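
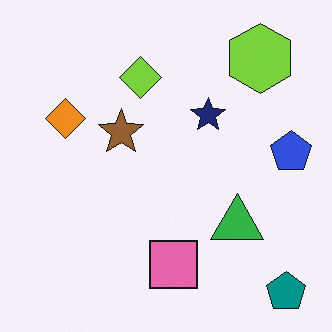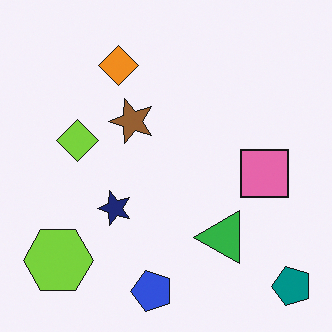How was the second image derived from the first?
The image was transposed (reflected across the top-left ↔ bottom-right diagonal).

Shapes have swapped their row and column positions — what was in the top-right is now in the bottom-left — a diagonal reflection.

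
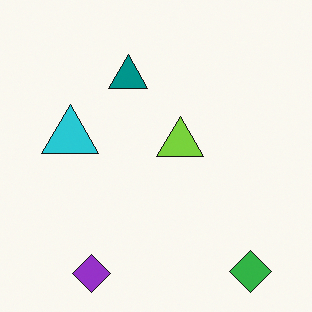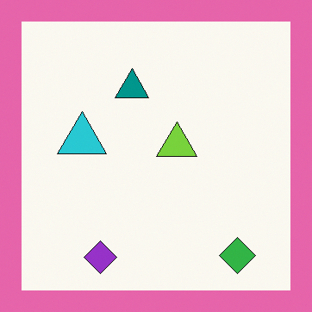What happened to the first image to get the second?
The transformation is: framed with a pink border.

A solid pink frame runs around the edge of the second image, with the content slightly shrunk inside it.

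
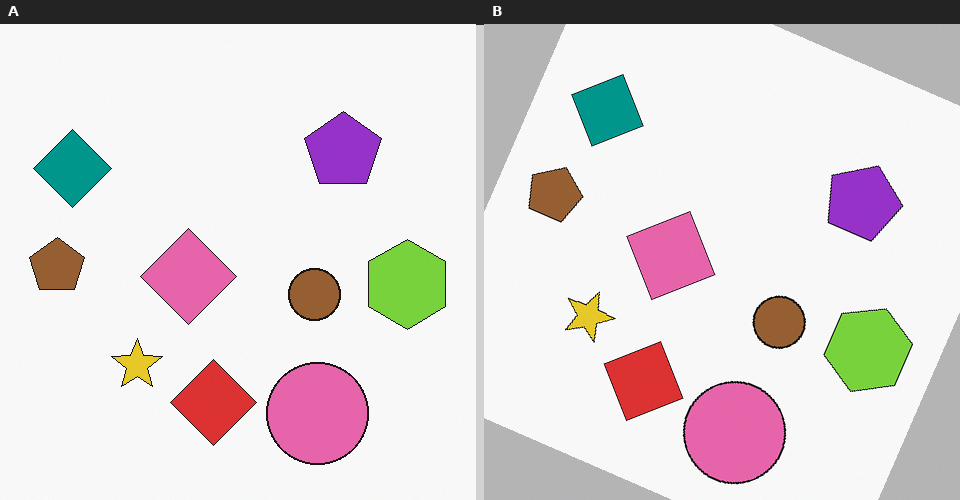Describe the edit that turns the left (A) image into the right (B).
The right (B) image is the left (A) rotated clockwise by a clearly visible amount.

Every shape is tilted by the same angle and the image corners show triangular fill wedges — a whole-image rotation by a non-right angle.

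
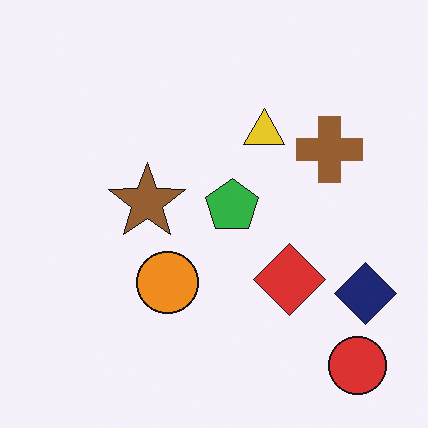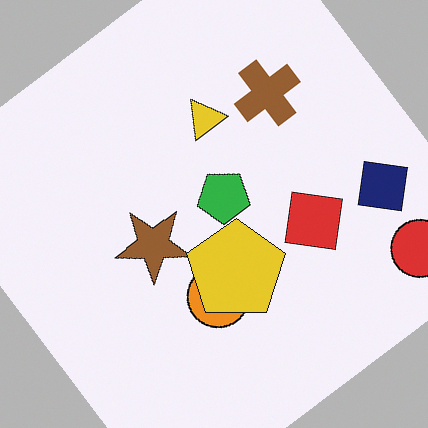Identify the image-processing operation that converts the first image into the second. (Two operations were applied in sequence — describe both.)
The transformation is: rotated counter-clockwise by a large amount — several tens of degrees, then overlaid with an additional yellow pentagon.

Every shape is tilted by the same angle and the image corners show triangular fill wedges — a whole-image rotation by a non-right angle. A yellow pentagon appears in the second image that is absent from the first.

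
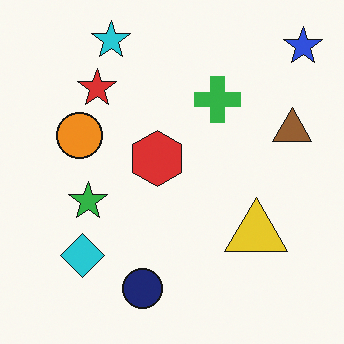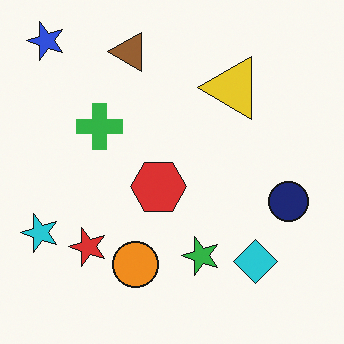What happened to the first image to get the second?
The second image is the first rotated 90° counter-clockwise.

The blue star sits in the top-right of the first image and the top-left of the second — consistent with a whole-image 90° counter-clockwise rotation.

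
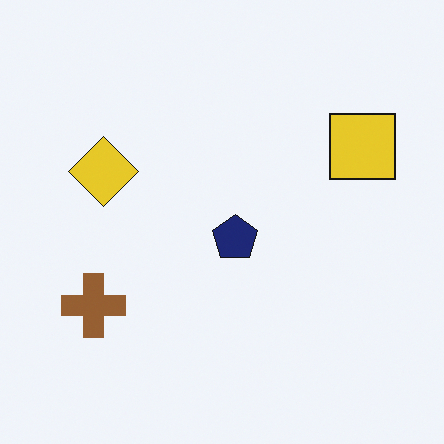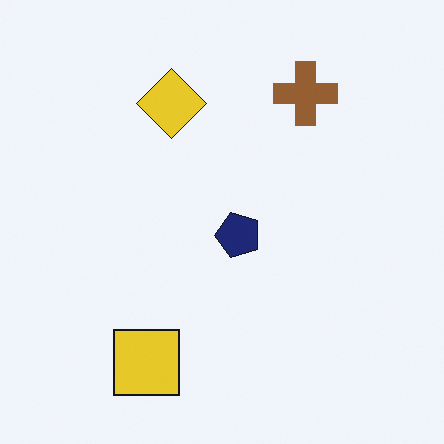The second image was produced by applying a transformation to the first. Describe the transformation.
This is the original image transposed (reflected across the top-left ↔ bottom-right diagonal).

Shapes have swapped their row and column positions — what was in the top-right is now in the bottom-left — a diagonal reflection.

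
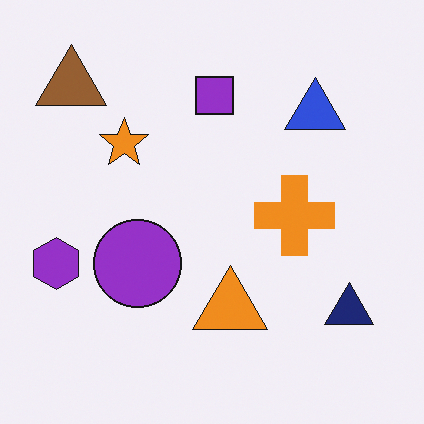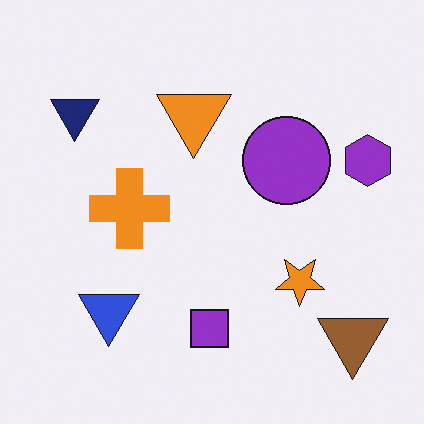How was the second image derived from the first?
It was rotated 180°.

The brown triangle sits in the top-left of the first image and the bottom-right of the second — consistent with a whole-image 180° rotation.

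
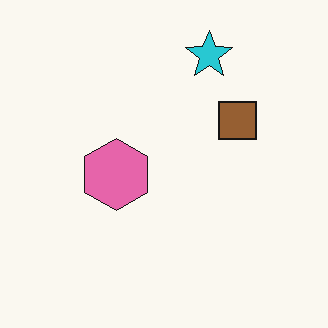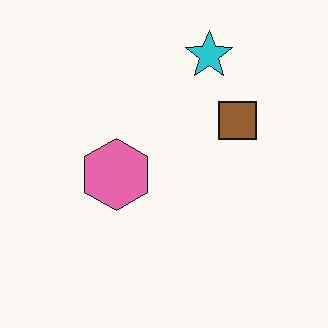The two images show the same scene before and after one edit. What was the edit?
Given moderate JPEG compression.

Blocky 8×8 compression artifacts appear around shape edges and the flat background shows ringing — characteristic JPEG degradation.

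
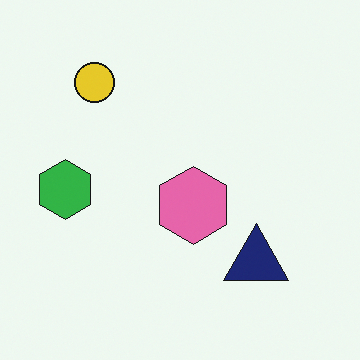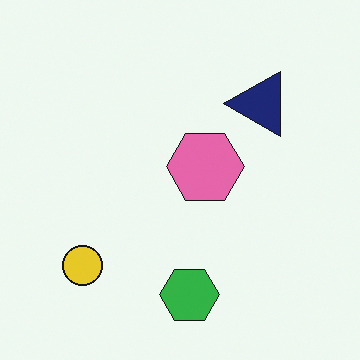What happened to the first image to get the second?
Rotated 90° counter-clockwise.

The yellow circle sits in the top-left of the first image and the bottom-left of the second — consistent with a whole-image 90° counter-clockwise rotation.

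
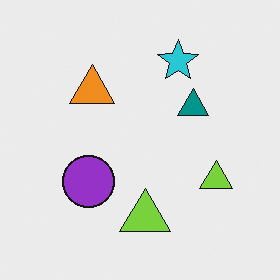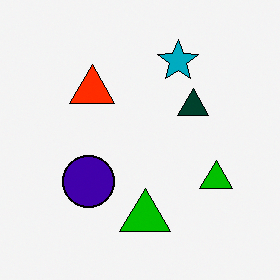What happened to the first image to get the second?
This is the original image boosted in contrast.

Tones are pushed away from mid-grey across the whole image — a global contrast change.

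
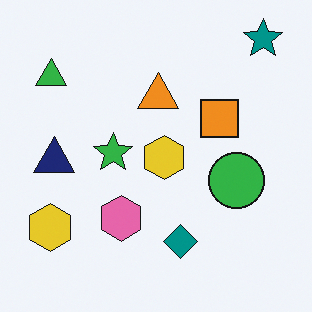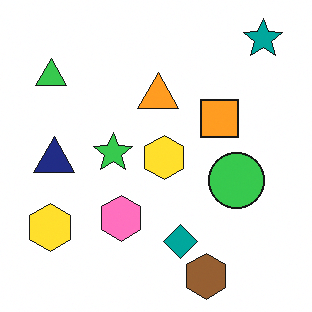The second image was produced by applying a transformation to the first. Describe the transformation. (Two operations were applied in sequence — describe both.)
Brightened a little, then overlaid with an additional brown hexagon.

Every pixel — background and shapes alike — is uniformly brightened. A brown hexagon appears in the second image that is absent from the first.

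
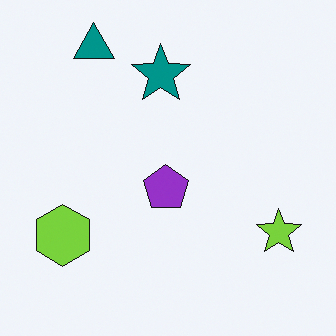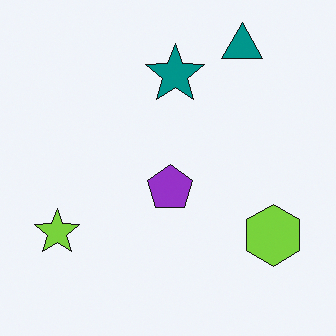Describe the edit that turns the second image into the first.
This is the original image flipped horizontally (left ↔ right).

The lime star is in the bottom-left of the second image and the bottom-right of the first — shapes on opposite sides of the vertical midline have swapped in a mirror flip.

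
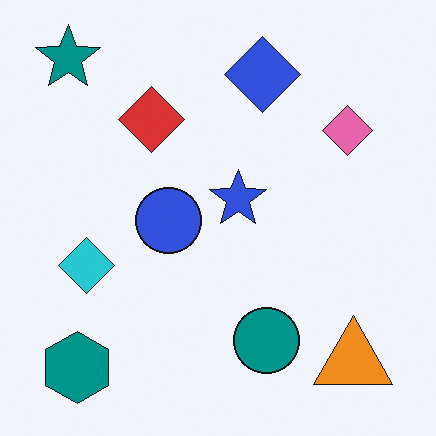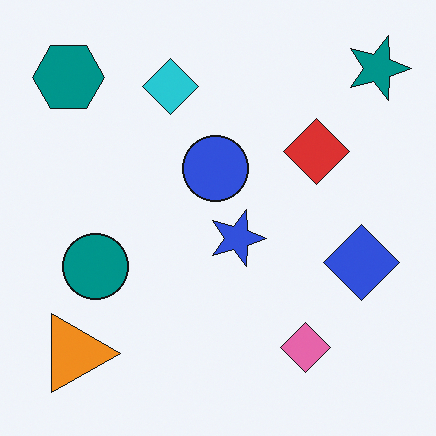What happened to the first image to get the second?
The image was rotated 90° clockwise.

The teal star sits in the top-left of the first image and the top-right of the second — consistent with a whole-image 90° clockwise rotation.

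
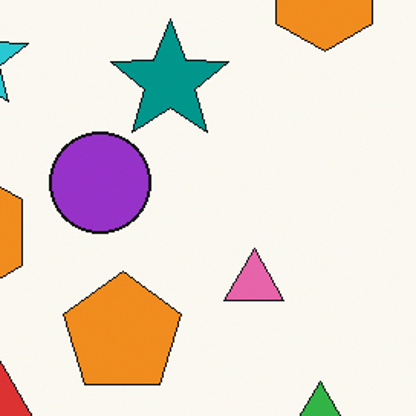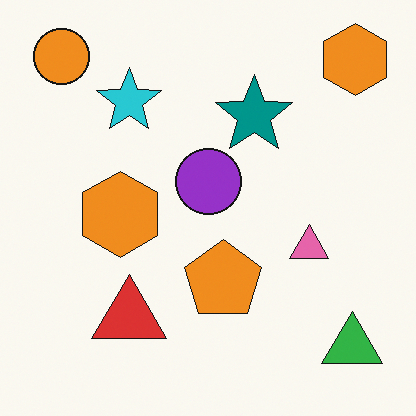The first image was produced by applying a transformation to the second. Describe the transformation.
This is the original image cropped to a modestly smaller region and rescaled.

The visible shapes are larger and the field of view is narrower; shapes near the original edges may be partly or wholly outside the frame — a crop-and-rescale.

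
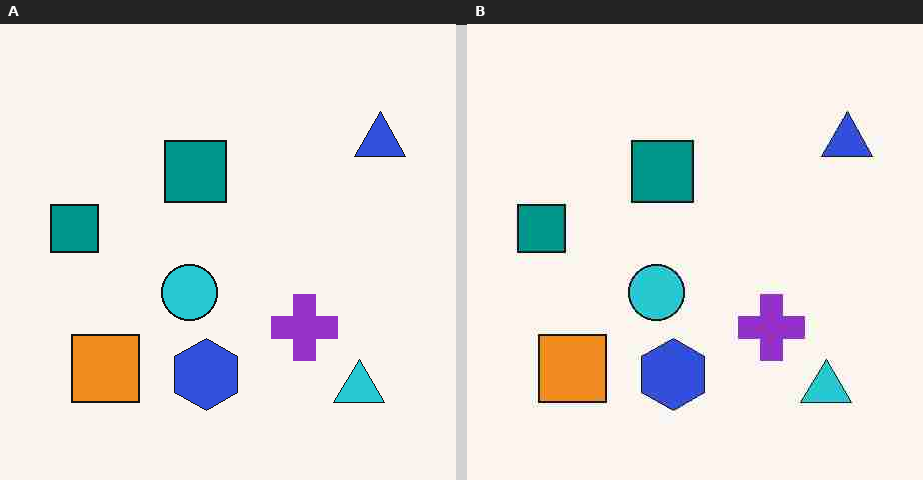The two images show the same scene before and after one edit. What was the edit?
This is the original image degraded with heavy JPEG compression.

Blocky 8×8 compression artifacts appear around shape edges and the flat background shows ringing — characteristic JPEG degradation.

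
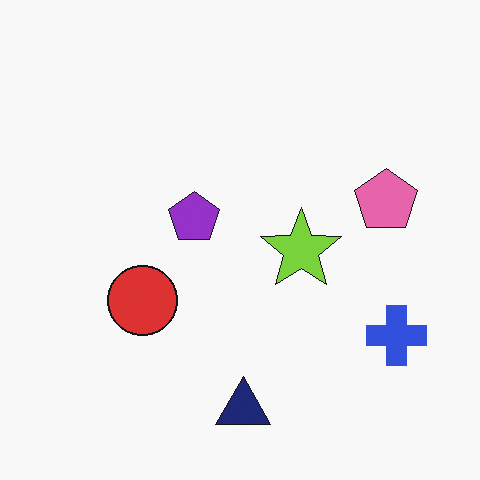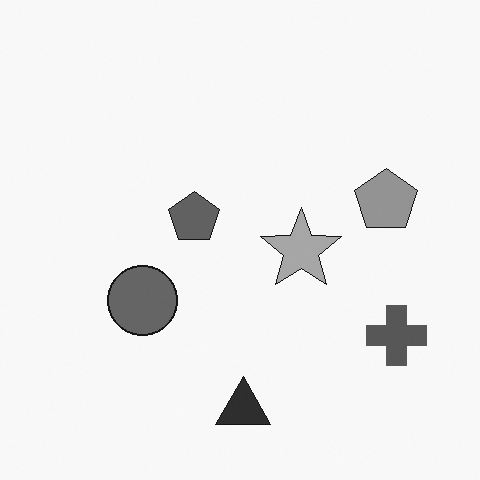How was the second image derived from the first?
The second image is the first converted to grayscale.

All color is removed — every shape is now a shade of grey.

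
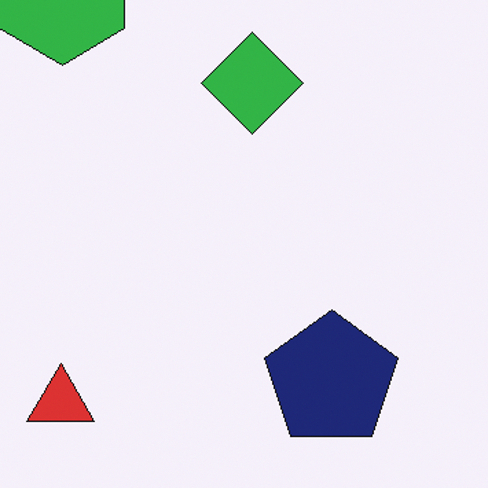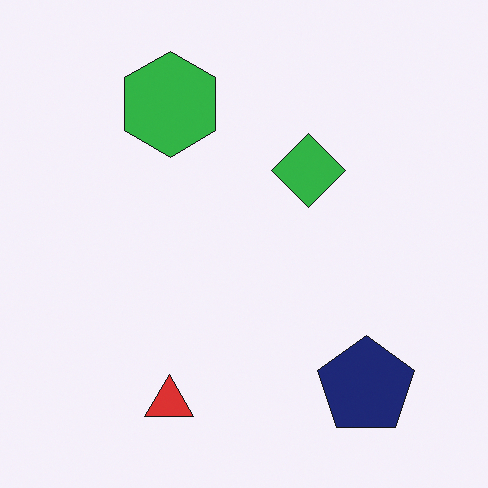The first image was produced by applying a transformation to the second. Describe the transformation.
It was cropped slightly and scaled back up.

The visible shapes are larger and the field of view is narrower; shapes near the original edges may be partly or wholly outside the frame — a crop-and-rescale.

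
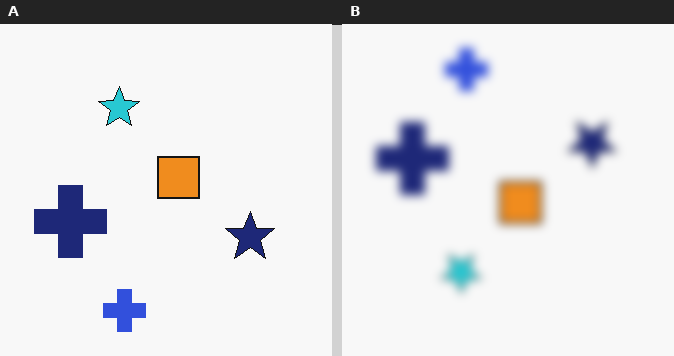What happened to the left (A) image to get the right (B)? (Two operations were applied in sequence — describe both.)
Noticeably gaussian-blurred, then flipped vertically (top ↔ bottom).

Shape edges and outlines are uniformly softened across the whole image. The blue cross is in the bottom of the left (A) image and the top of the right (B) — shapes on opposite sides of the horizontal midline have swapped in a mirror flip.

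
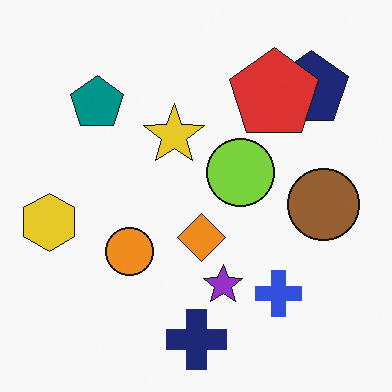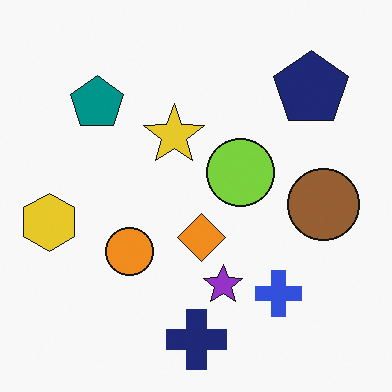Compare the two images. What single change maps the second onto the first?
Overlaid with an additional red pentagon.

A red pentagon appears in the first image that is absent from the second.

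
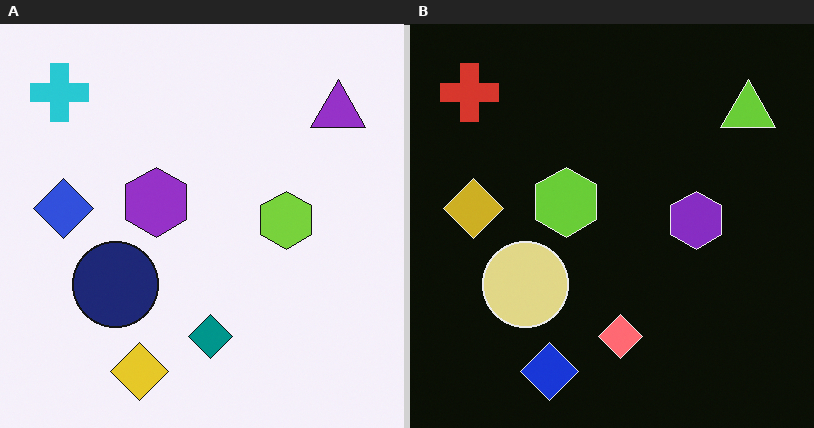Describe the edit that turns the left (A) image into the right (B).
This is the original image color-inverted (negative).

The light background has become dark and every shape's color is its complement — a photographic negative.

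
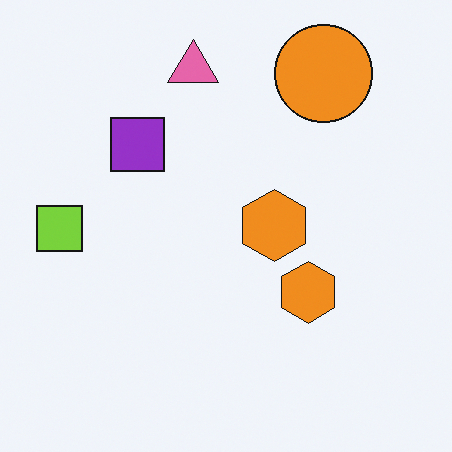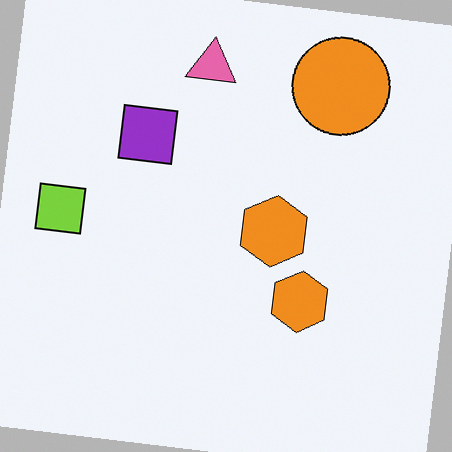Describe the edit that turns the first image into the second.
The second image is the first rotated clockwise by a small amount.

Every shape is tilted by the same angle and the image corners show triangular fill wedges — a whole-image rotation by a non-right angle.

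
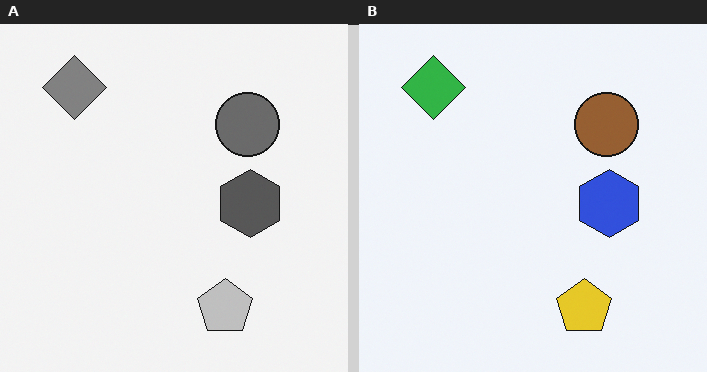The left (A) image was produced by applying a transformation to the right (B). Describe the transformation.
The left (A) image is the right (B) converted to grayscale.

All color is removed — every shape is now a shade of grey.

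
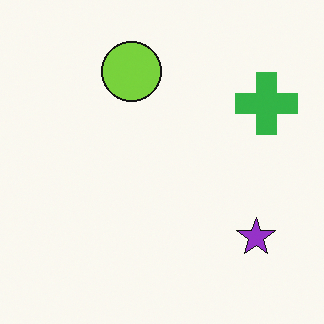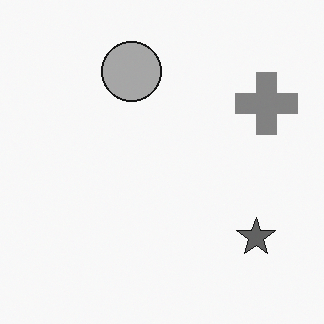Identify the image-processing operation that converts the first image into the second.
The image was converted to grayscale.

All color is removed — every shape is now a shade of grey.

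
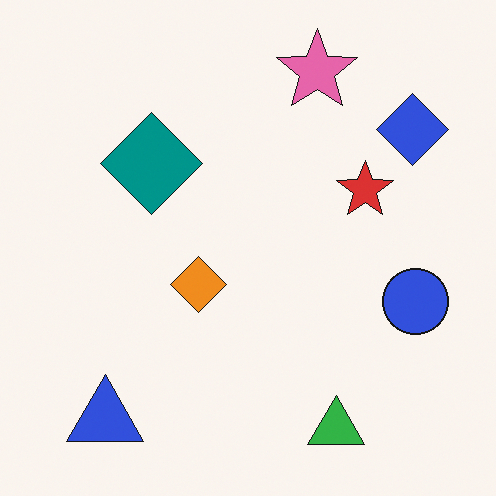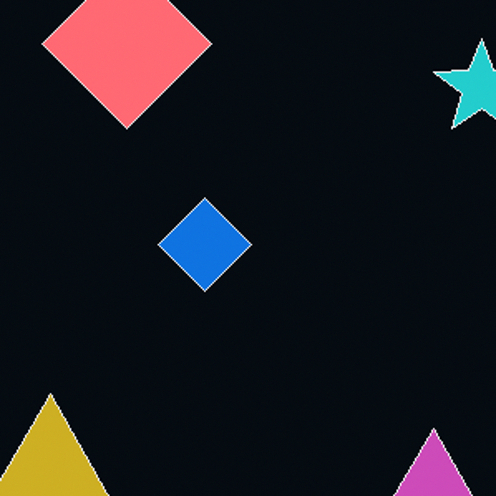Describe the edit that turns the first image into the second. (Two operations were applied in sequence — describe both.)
It was cropped to a noticeably smaller region and rescaled, then color-inverted (negative).

The visible shapes are larger and the field of view is narrower; shapes near the original edges may be partly or wholly outside the frame — a crop-and-rescale. The light background has become dark and every shape's color is its complement — a photographic negative.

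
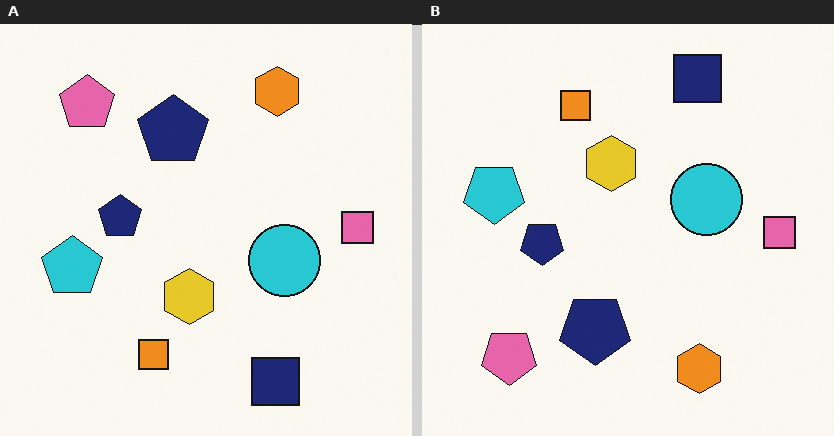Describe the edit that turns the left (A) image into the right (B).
This is the original image flipped vertically (top ↔ bottom).

The navy square is in the bottom-right of the left (A) image and the top-right of the right (B) — shapes on opposite sides of the horizontal midline have swapped in a mirror flip.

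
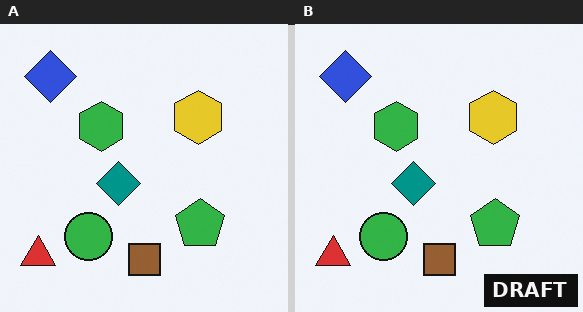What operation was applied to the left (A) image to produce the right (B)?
The right (B) image is the left (A) watermarked with the text "DRAFT" in the lower-right corner.

A dark label reading "DRAFT" appears in the lower-right corner.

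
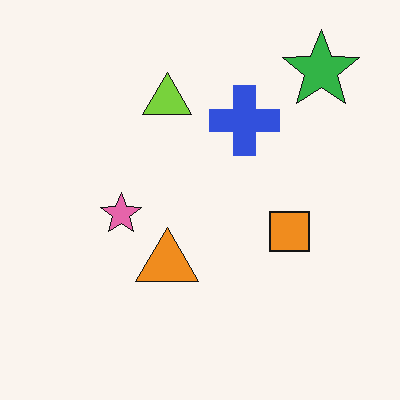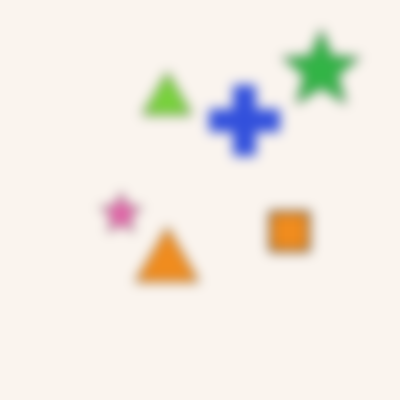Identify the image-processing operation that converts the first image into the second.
The transformation is: strongly gaussian-blurred.

Shape edges and outlines are uniformly softened across the whole image.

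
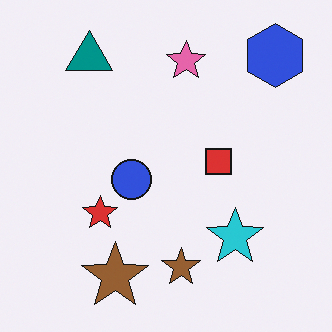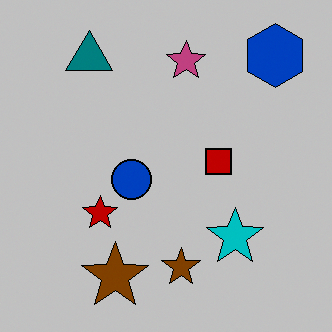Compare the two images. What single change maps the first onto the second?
The second image is the first heavily posterized to just a handful of flat colors.

Each flat color has snapped to a coarser quantized level — most visibly, the near-white background has dropped to a flat grey.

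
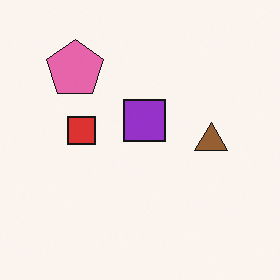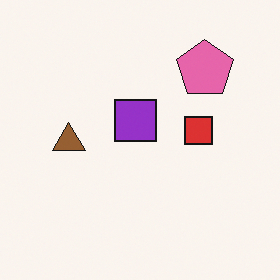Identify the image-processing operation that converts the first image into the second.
It was flipped horizontally (left ↔ right).

The brown triangle is in the right of the first image and the left of the second — shapes on opposite sides of the vertical midline have swapped in a mirror flip.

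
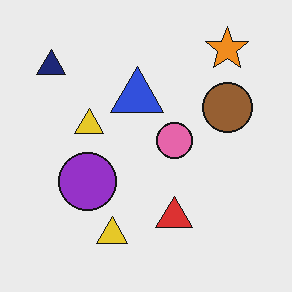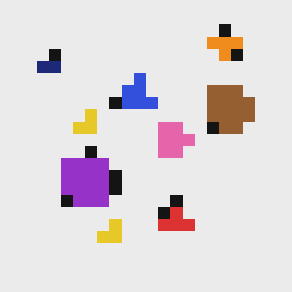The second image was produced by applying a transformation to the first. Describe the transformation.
Heavily pixelated into large blocks.

Shapes are reduced to large square blocks; fine edges and outlines are lost — a downscale-then-upscale (mosaic) effect.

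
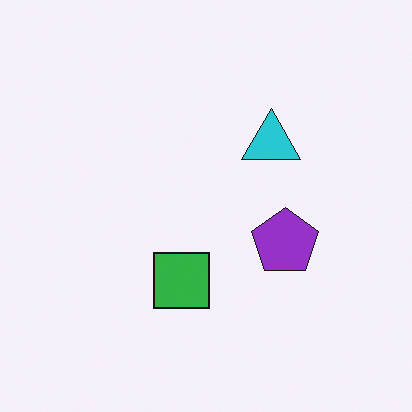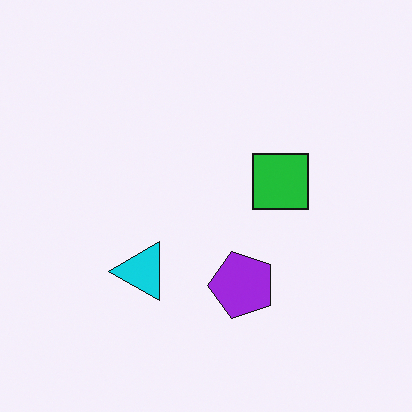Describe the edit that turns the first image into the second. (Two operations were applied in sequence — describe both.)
Transposed (reflected across the top-left ↔ bottom-right diagonal), then slightly oversaturated.

Shapes have swapped their row and column positions — what was in the top-right is now in the bottom-left — a diagonal reflection. All colors are more vivid — a global saturation change.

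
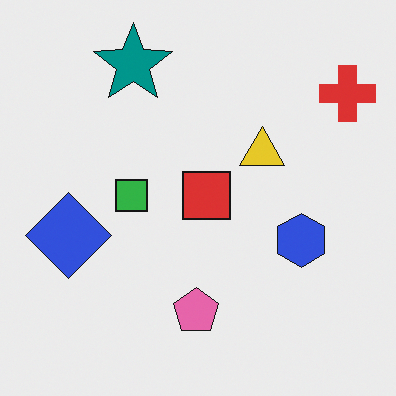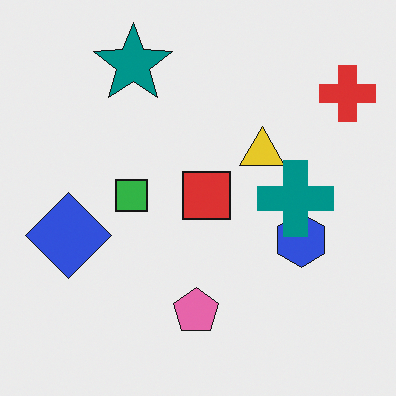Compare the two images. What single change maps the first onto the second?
This is the original image overlaid with an additional teal cross.

A teal cross appears in the second image that is absent from the first.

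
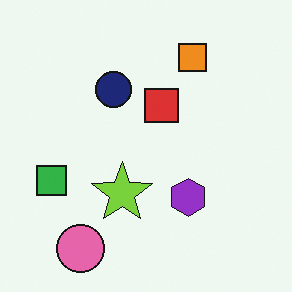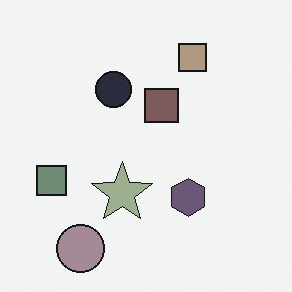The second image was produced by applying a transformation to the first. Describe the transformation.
This is the original image heavily desaturated.

All colors are more muted and greyish — a global saturation change.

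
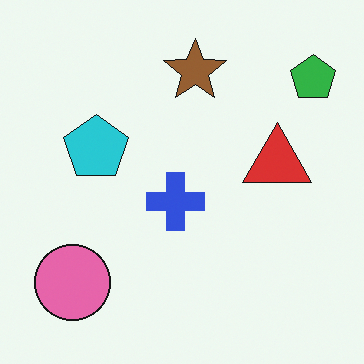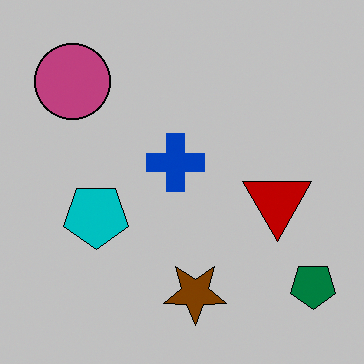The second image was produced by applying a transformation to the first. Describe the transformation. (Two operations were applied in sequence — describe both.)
This is the original image aggressively posterized, then flipped vertically (top ↔ bottom).

Each flat color has snapped to a coarser quantized level — most visibly, the near-white background has dropped to a flat grey. The brown star is in the top of the first image and the bottom of the second — shapes on opposite sides of the horizontal midline have swapped in a mirror flip.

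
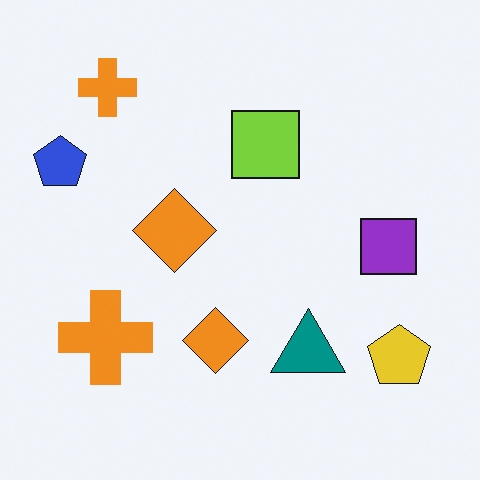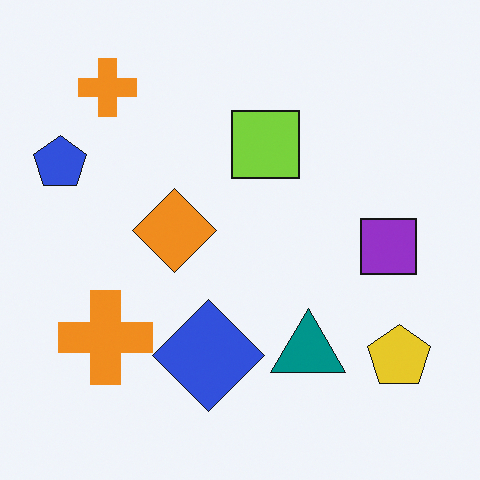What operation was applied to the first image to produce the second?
The second image is the first overlaid with an additional blue diamond.

A blue diamond appears in the second image that is absent from the first.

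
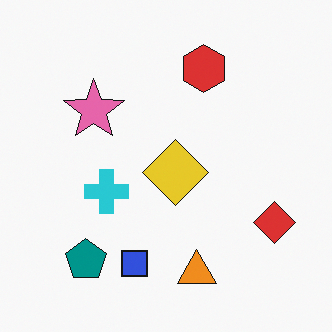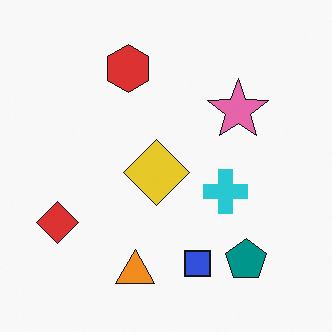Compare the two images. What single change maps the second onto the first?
It was flipped horizontally (left ↔ right).

The red diamond is in the bottom-left of the second image and the bottom-right of the first — shapes on opposite sides of the vertical midline have swapped in a mirror flip.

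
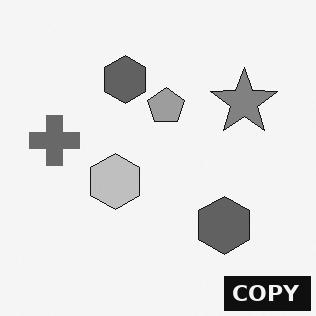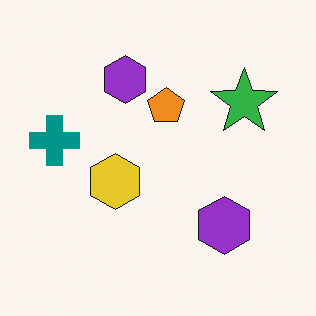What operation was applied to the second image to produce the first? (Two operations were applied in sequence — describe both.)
It was converted to grayscale, then watermarked with the text "COPY" in the lower-right corner.

All color is removed — every shape is now a shade of grey. A dark label reading "COPY" appears in the lower-right corner.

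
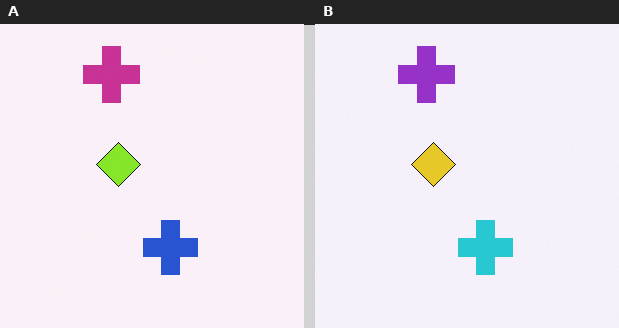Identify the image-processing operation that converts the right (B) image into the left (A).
The image was hue-shifted by a small amount.

Every shape's color has rotated by the same amount around the hue wheel — a uniform hue shift.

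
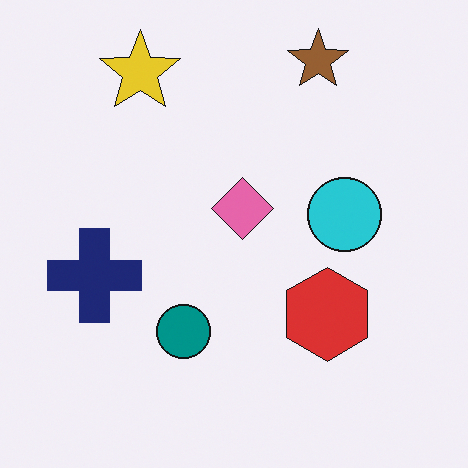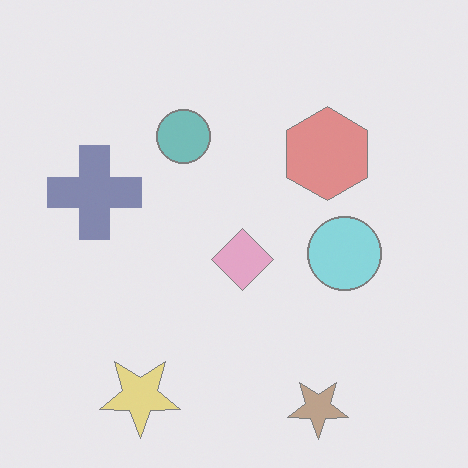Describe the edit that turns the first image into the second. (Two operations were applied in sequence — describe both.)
It was given much lower contrast, then flipped vertically (top ↔ bottom).

Tones are pushed toward mid-grey across the whole image — a global contrast change. The brown star is in the top-right of the first image and the bottom-right of the second — shapes on opposite sides of the horizontal midline have swapped in a mirror flip.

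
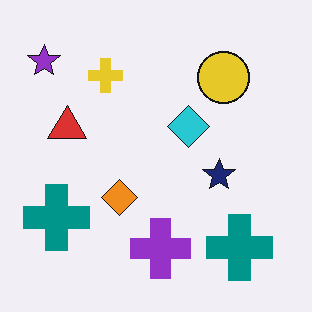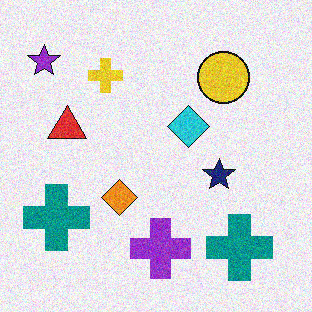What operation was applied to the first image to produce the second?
The transformation is: degraded with moderate additive noise.

Random speckle covers the whole image, including the flat background.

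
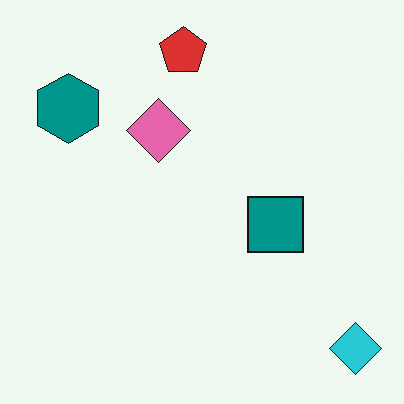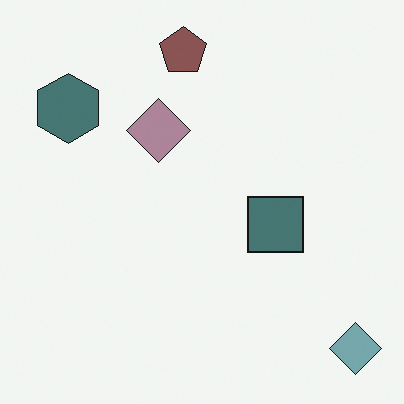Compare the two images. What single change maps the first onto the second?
The image was heavily desaturated.

All colors are more muted and greyish — a global saturation change.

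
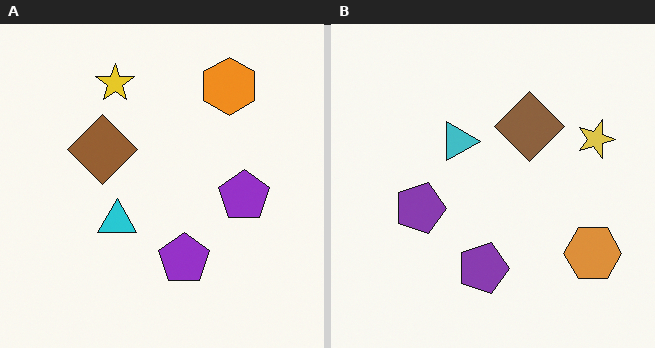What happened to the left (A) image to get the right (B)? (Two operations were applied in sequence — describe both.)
It was rotated 90° clockwise, then slightly desaturated.

The orange hexagon sits in the top-right of the left (A) image and the bottom-right of the right (B) — consistent with a whole-image 90° clockwise rotation. All colors are more muted and greyish — a global saturation change.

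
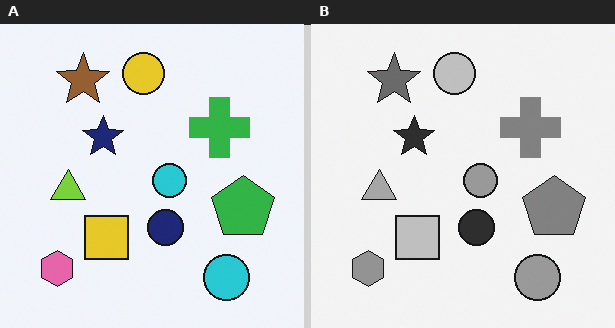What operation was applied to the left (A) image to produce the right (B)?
Converted to grayscale.

All color is removed — every shape is now a shade of grey.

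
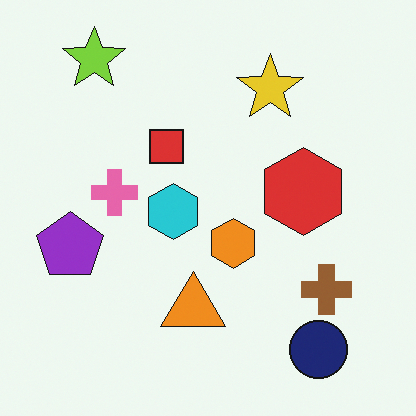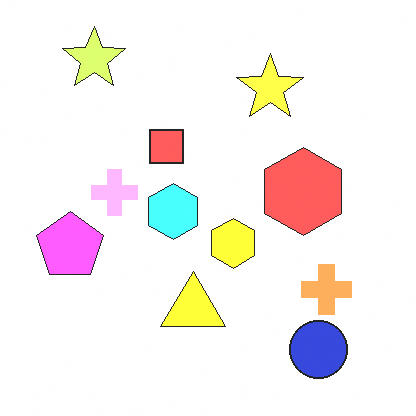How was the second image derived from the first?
The second image is the first brightened a lot.

Every pixel — background and shapes alike — is uniformly brightened.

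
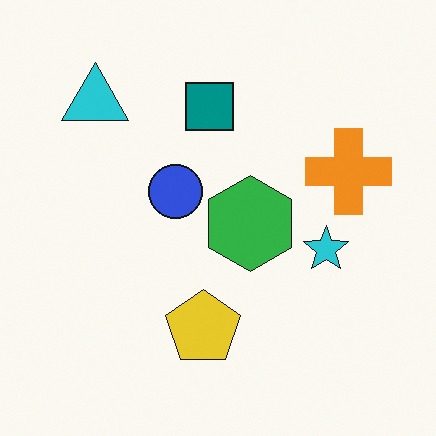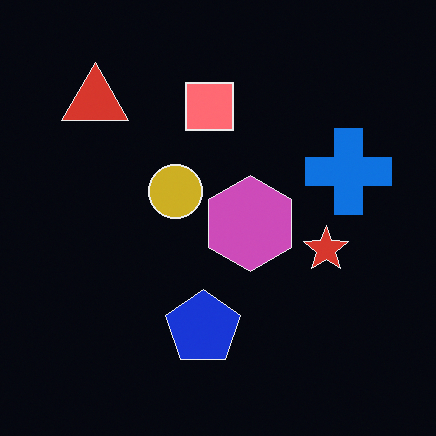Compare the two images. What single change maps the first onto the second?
The second image is the first color-inverted (negative).

The light background has become dark and every shape's color is its complement — a photographic negative.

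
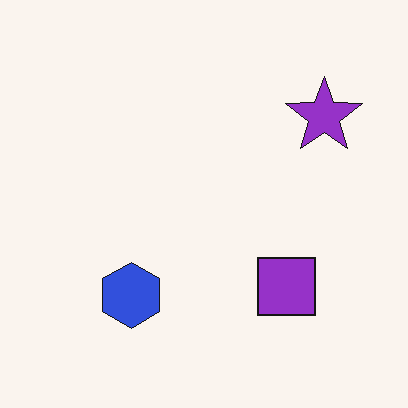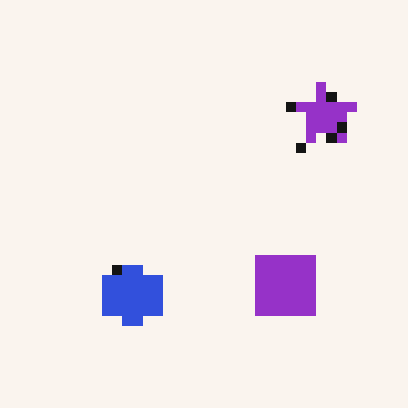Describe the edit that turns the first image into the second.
The transformation is: coarsely pixelated.

Shapes are reduced to large square blocks; fine edges and outlines are lost — a downscale-then-upscale (mosaic) effect.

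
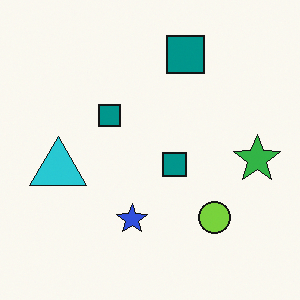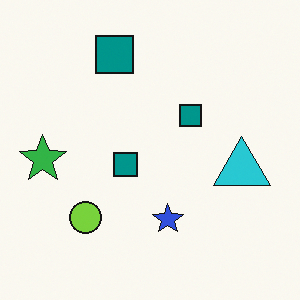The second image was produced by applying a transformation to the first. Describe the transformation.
This is the original image flipped horizontally (left ↔ right).

The green star is in the right of the first image and the left of the second — shapes on opposite sides of the vertical midline have swapped in a mirror flip.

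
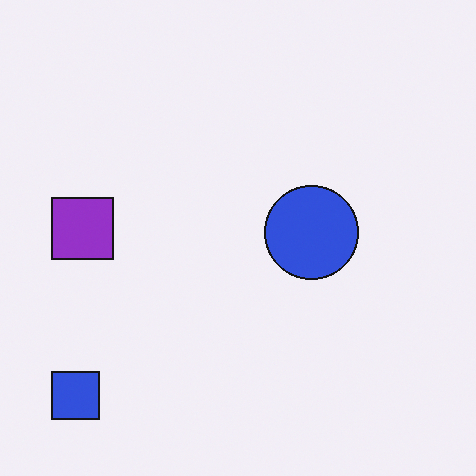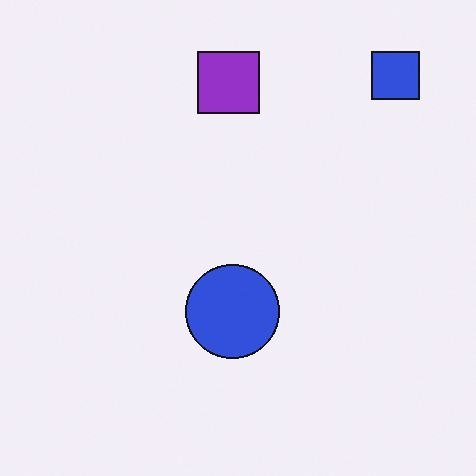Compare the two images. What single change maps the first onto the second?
Transposed (reflected across the top-left ↔ bottom-right diagonal).

Shapes have swapped their row and column positions — what was in the top-right is now in the bottom-left — a diagonal reflection.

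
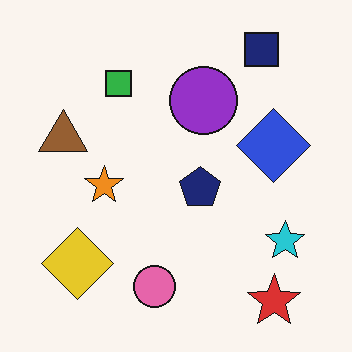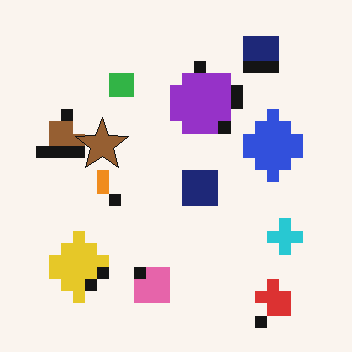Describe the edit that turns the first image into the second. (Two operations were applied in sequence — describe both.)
The image was heavily pixelated into large blocks, then overlaid with an additional brown star.

Shapes are reduced to large square blocks; fine edges and outlines are lost — a downscale-then-upscale (mosaic) effect. A brown star appears in the second image that is absent from the first.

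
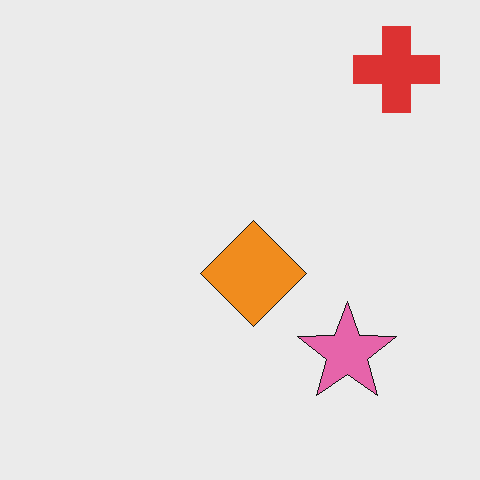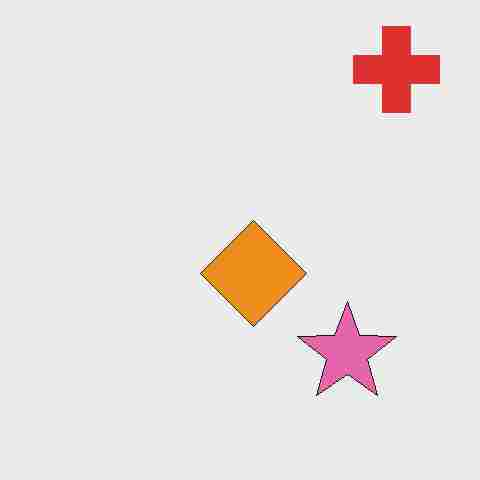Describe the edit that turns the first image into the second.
The transformation is: heavily JPEG-compressed with obvious blocking artifacts.

Blocky 8×8 compression artifacts appear around shape edges and the flat background shows ringing — characteristic JPEG degradation.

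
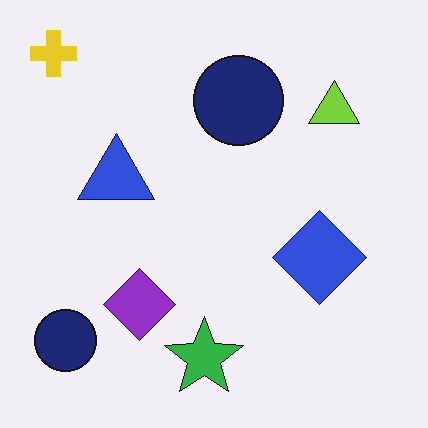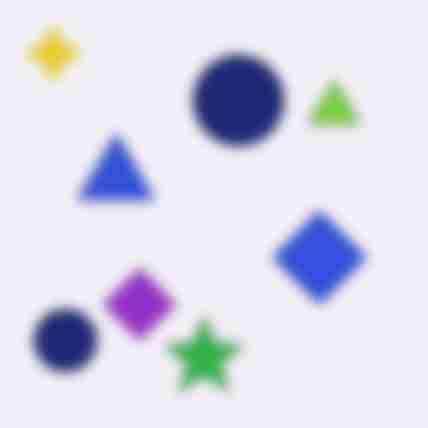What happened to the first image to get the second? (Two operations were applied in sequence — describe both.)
It was strongly gaussian-blurred, then degraded with heavy JPEG compression.

Shape edges and outlines are uniformly softened across the whole image. Blocky 8×8 compression artifacts appear around shape edges and the flat background shows ringing — characteristic JPEG degradation.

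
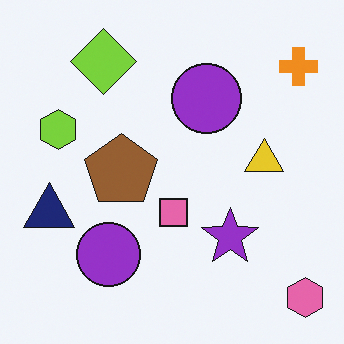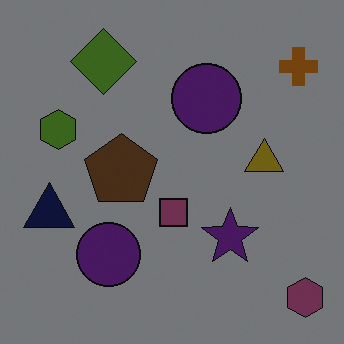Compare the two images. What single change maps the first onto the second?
Darkened a lot.

Every pixel — background and shapes alike — is uniformly darkened.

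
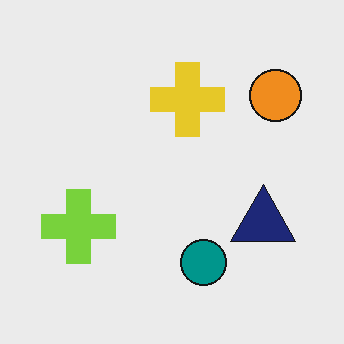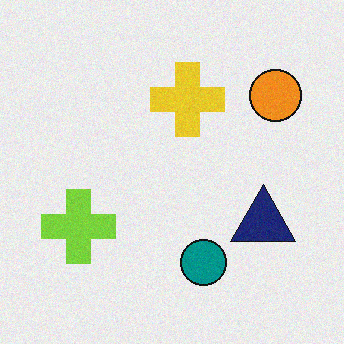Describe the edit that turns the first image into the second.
The transformation is: degraded with light additive noise.

Random speckle covers the whole image, including the flat background.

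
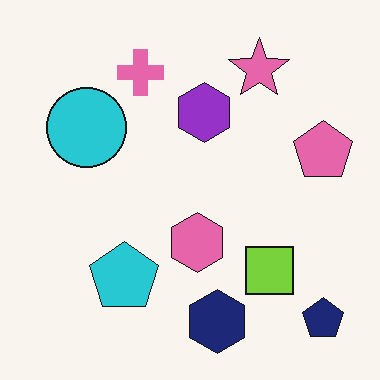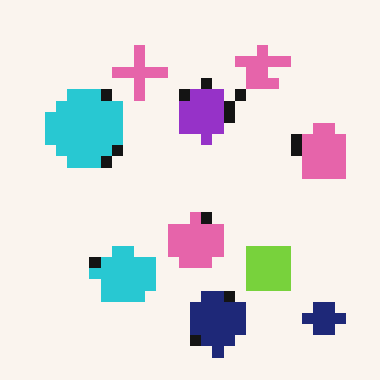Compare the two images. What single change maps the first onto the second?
The second image is the first coarsely pixelated.

Shapes are reduced to large square blocks; fine edges and outlines are lost — a downscale-then-upscale (mosaic) effect.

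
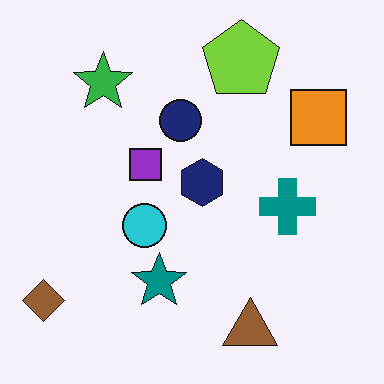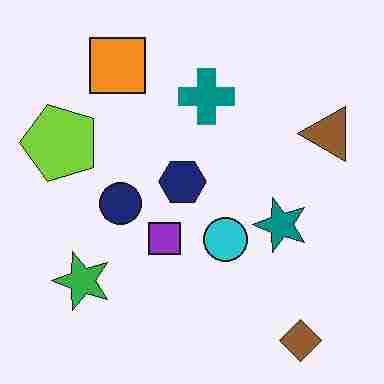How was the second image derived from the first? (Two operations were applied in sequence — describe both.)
It was rotated 90° counter-clockwise, then degraded with heavy JPEG compression.

The brown diamond sits in the bottom-left of the first image and the bottom-right of the second — consistent with a whole-image 90° counter-clockwise rotation. Blocky 8×8 compression artifacts appear around shape edges and the flat background shows ringing — characteristic JPEG degradation.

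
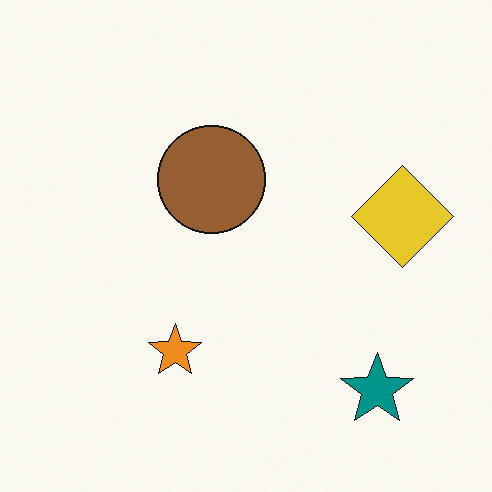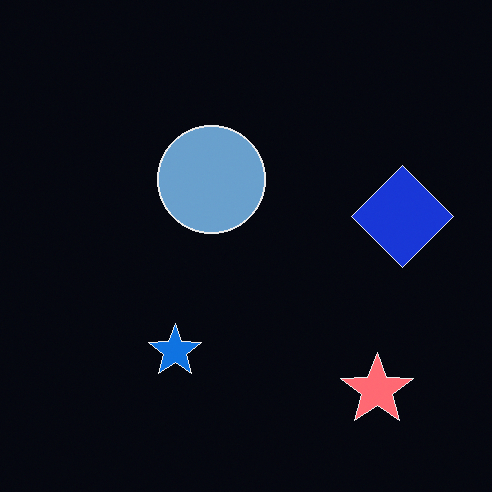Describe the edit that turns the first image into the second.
This is the original image color-inverted (negative).

The light background has become dark and every shape's color is its complement — a photographic negative.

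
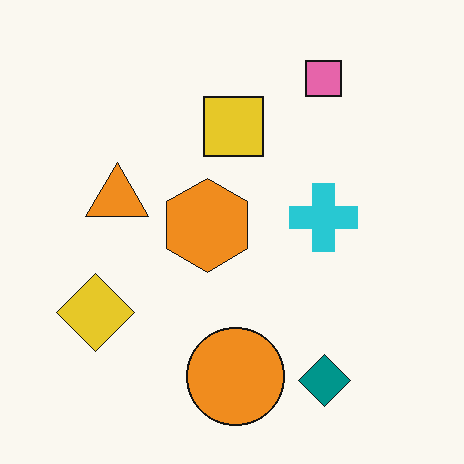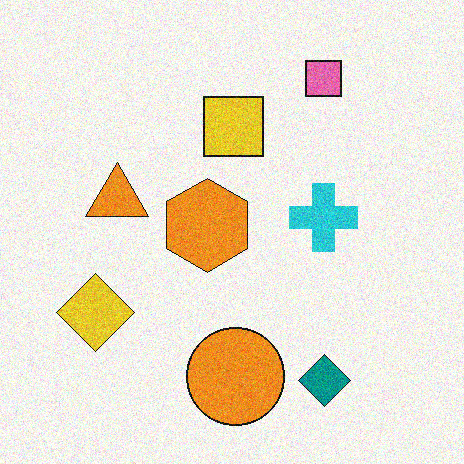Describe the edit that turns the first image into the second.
It was degraded with moderate additive noise.

Random speckle covers the whole image, including the flat background.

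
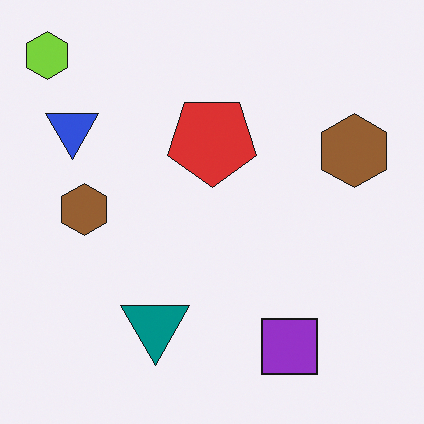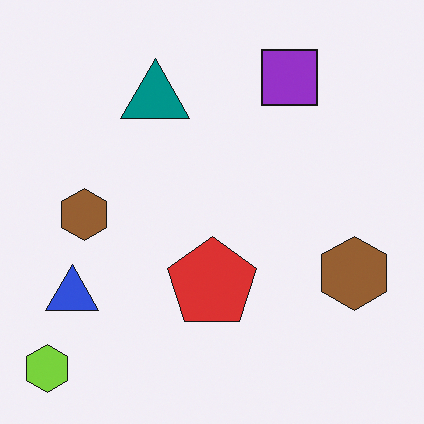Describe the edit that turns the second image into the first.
Flipped vertically (top ↔ bottom).

The lime hexagon is in the bottom-left of the second image and the top-left of the first — shapes on opposite sides of the horizontal midline have swapped in a mirror flip.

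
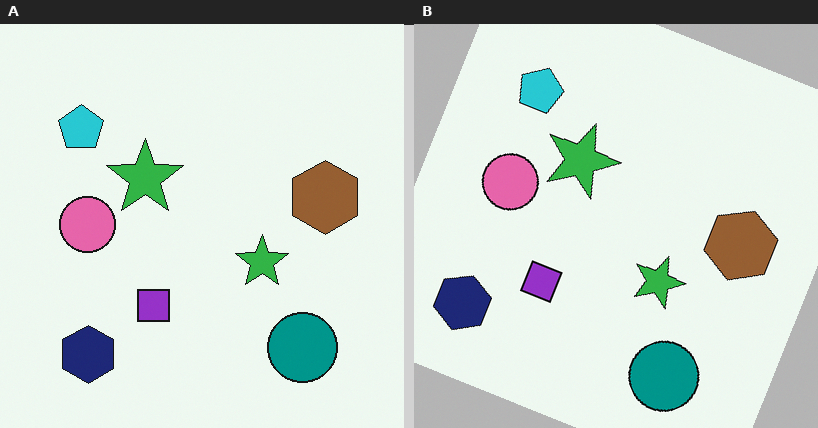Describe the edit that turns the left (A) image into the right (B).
The right (B) image is the left (A) rotated clockwise by a clearly visible amount.

Every shape is tilted by the same angle and the image corners show triangular fill wedges — a whole-image rotation by a non-right angle.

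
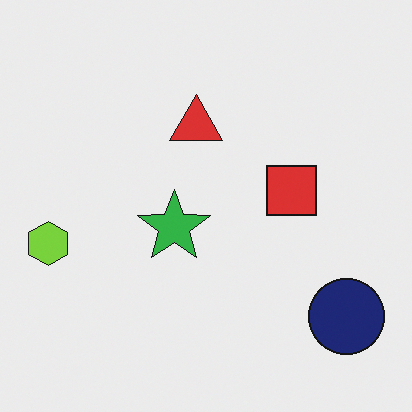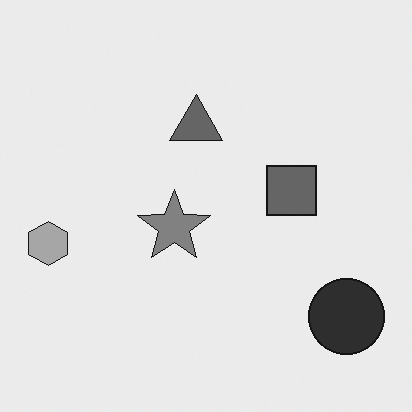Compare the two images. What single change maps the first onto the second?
The second image is the first converted to grayscale.

All color is removed — every shape is now a shade of grey.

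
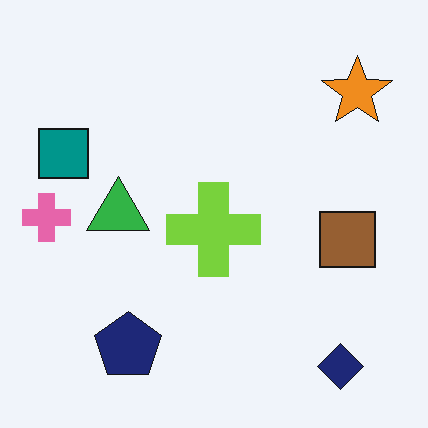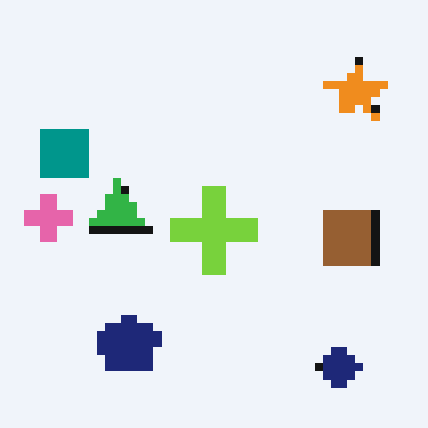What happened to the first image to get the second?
The second image is the first pixelated into visible square blocks.

Shapes are reduced to large square blocks; fine edges and outlines are lost — a downscale-then-upscale (mosaic) effect.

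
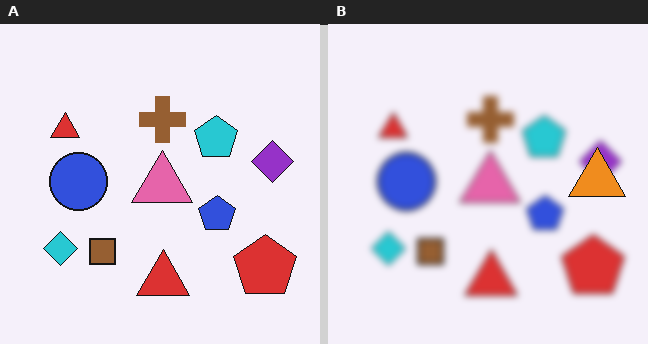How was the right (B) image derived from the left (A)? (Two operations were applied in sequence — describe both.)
Noticeably gaussian-blurred, then overlaid with an additional orange triangle.

Shape edges and outlines are uniformly softened across the whole image. An orange triangle appears in the right (B) image that is absent from the left (A).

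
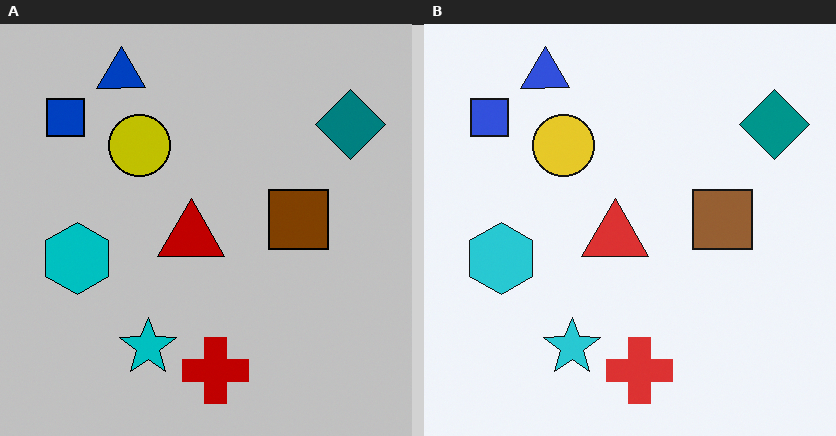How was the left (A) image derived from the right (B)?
The left (A) image is the right (B) heavily posterized to just a handful of flat colors.

Each flat color has snapped to a coarser quantized level — most visibly, the near-white background has dropped to a flat grey.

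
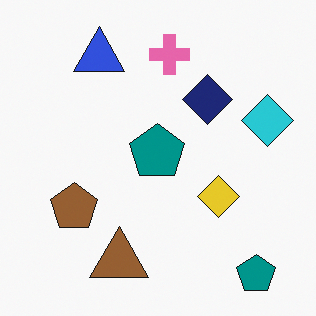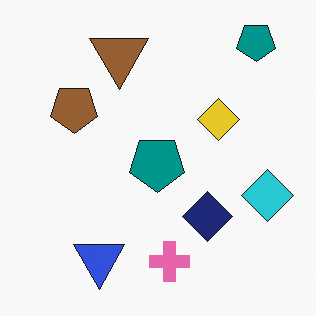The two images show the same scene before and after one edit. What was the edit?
It was flipped vertically (top ↔ bottom).

The pink cross is in the top of the first image and the bottom of the second — shapes on opposite sides of the horizontal midline have swapped in a mirror flip.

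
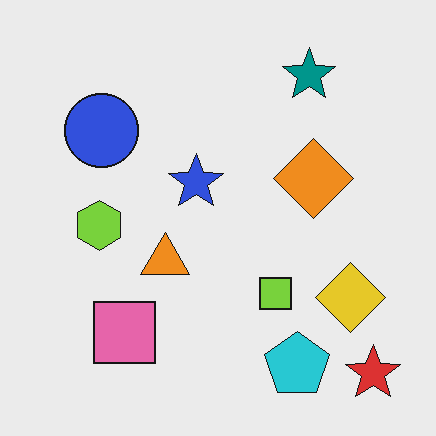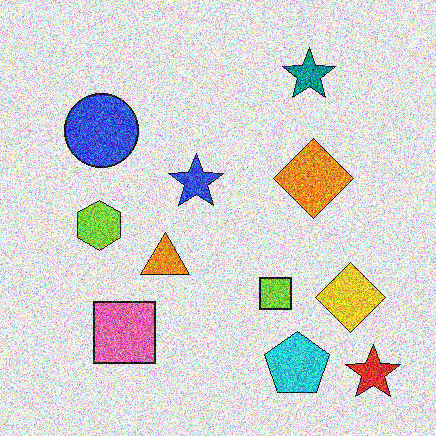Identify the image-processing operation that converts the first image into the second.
This is the original image degraded with heavy additive noise.

Random speckle covers the whole image, including the flat background.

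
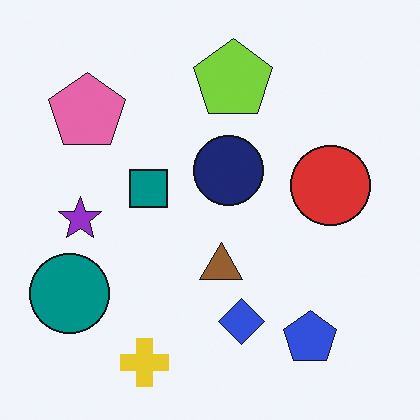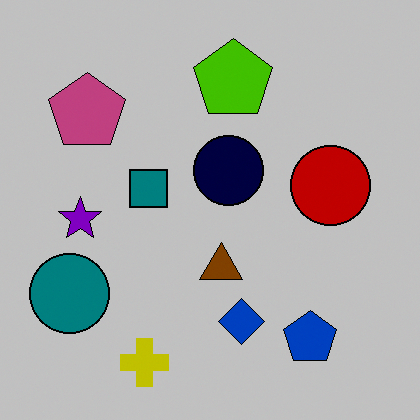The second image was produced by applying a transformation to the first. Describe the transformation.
The image was heavily posterized to just a handful of flat colors.

Each flat color has snapped to a coarser quantized level — most visibly, the near-white background has dropped to a flat grey.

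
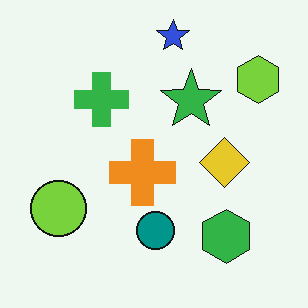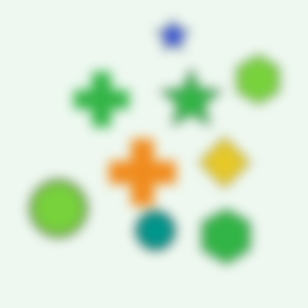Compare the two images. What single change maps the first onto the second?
This is the original image strongly gaussian-blurred.

Shape edges and outlines are uniformly softened across the whole image.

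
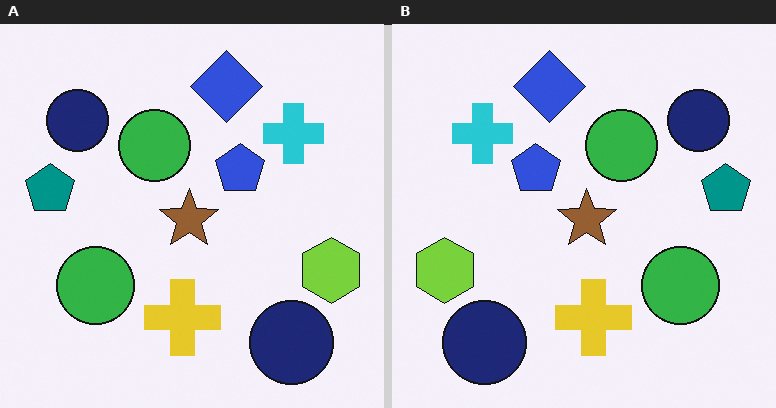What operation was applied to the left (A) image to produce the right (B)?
The image was flipped horizontally (left ↔ right).

The teal pentagon is in the left of the left (A) image and the right of the right (B) — shapes on opposite sides of the vertical midline have swapped in a mirror flip.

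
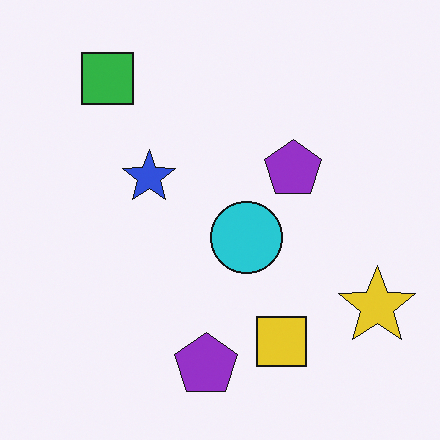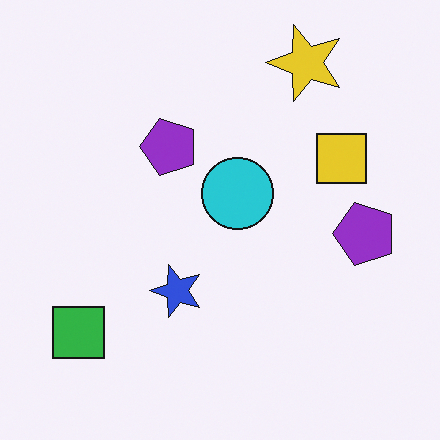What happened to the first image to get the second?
This is the original image rotated 90° counter-clockwise.

The green square sits in the top-left of the first image and the bottom-left of the second — consistent with a whole-image 90° counter-clockwise rotation.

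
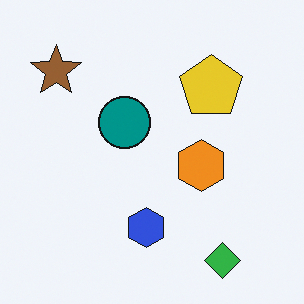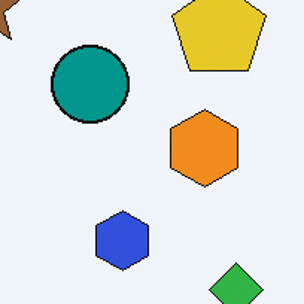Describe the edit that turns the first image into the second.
It was cropped slightly and scaled back up.

The visible shapes are larger and the field of view is narrower; shapes near the original edges may be partly or wholly outside the frame — a crop-and-rescale.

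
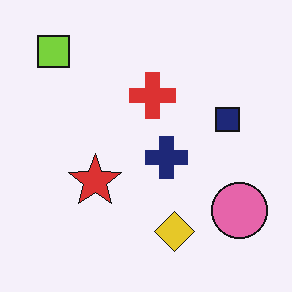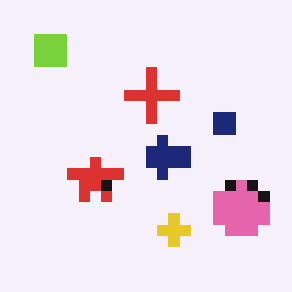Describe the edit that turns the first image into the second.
The transformation is: heavily pixelated into large blocks.

Shapes are reduced to large square blocks; fine edges and outlines are lost — a downscale-then-upscale (mosaic) effect.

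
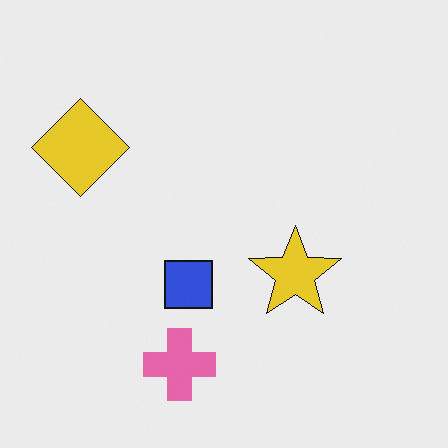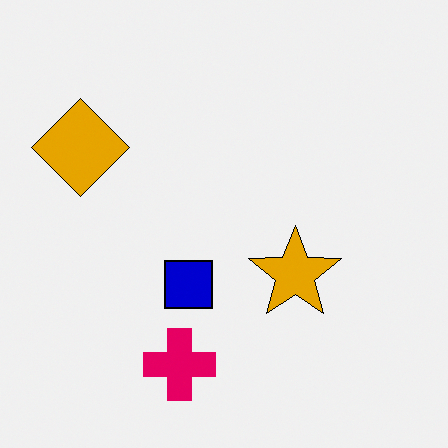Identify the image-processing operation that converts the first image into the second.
The transformation is: boosted in contrast.

Tones are pushed away from mid-grey across the whole image — a global contrast change.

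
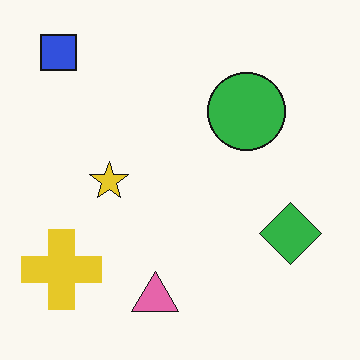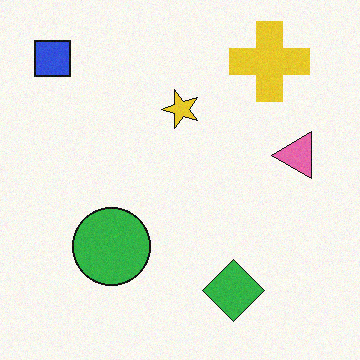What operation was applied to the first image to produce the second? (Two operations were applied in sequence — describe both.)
The image was transposed (reflected across the top-left ↔ bottom-right diagonal), then degraded with subtle gaussian noise.

Shapes have swapped their row and column positions — what was in the top-right is now in the bottom-left — a diagonal reflection. Random speckle covers the whole image, including the flat background.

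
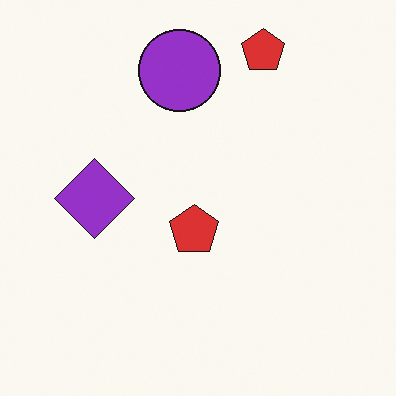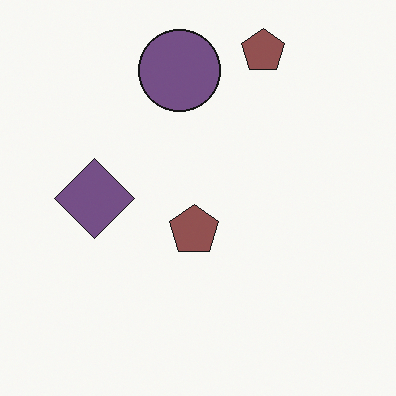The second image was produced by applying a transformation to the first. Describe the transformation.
It was made much more muted (saturation change).

All colors are more muted and greyish — a global saturation change.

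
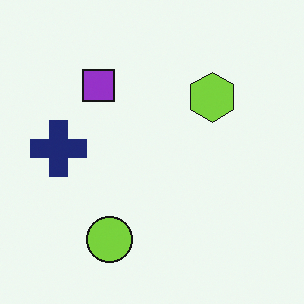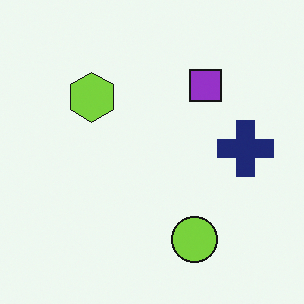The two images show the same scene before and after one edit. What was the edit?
The second image is the first flipped horizontally (left ↔ right).

The navy cross is in the left of the first image and the right of the second — shapes on opposite sides of the vertical midline have swapped in a mirror flip.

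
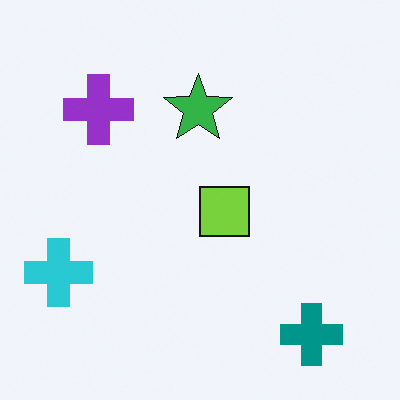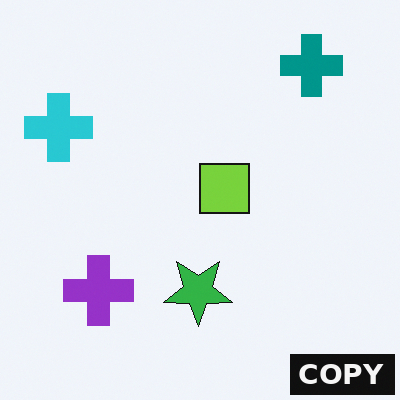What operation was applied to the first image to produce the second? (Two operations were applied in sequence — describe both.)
This is the original image flipped vertically (top ↔ bottom), then watermarked with the text "COPY" in the lower-right corner.

The teal cross is in the bottom-right of the first image and the top-right of the second — shapes on opposite sides of the horizontal midline have swapped in a mirror flip. A dark label reading "COPY" appears in the lower-right corner.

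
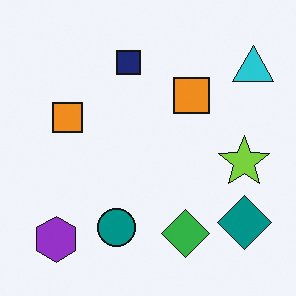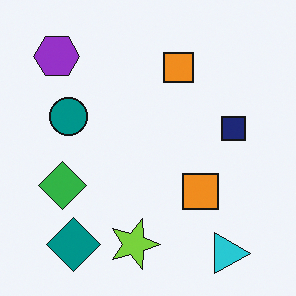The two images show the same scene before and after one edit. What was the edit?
Rotated 90° clockwise.

The cyan triangle sits in the top-right of the first image and the bottom-right of the second — consistent with a whole-image 90° clockwise rotation.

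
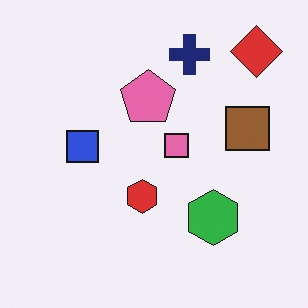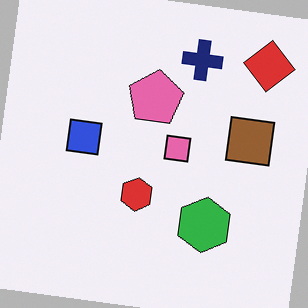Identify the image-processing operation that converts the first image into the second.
The image was rotated clockwise by a small amount.

Every shape is tilted by the same angle and the image corners show triangular fill wedges — a whole-image rotation by a non-right angle.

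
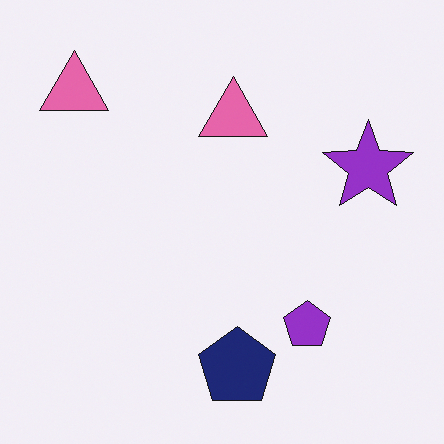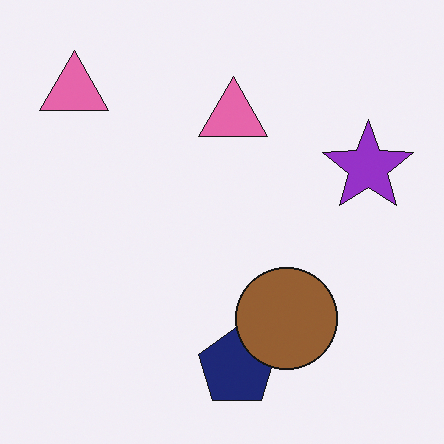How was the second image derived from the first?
The transformation is: overlaid with an additional brown circle.

A brown circle appears in the second image that is absent from the first.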